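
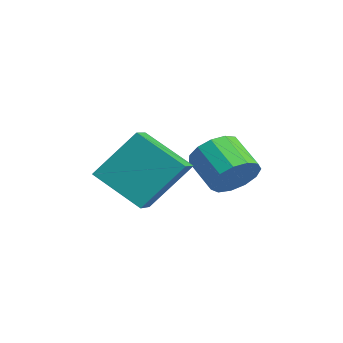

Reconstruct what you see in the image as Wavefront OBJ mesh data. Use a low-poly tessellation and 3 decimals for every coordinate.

v -1.119 4.108 3.391
v -0.66 3.854 4.047
v -1.782 3.579 4.726
v -2.241 3.832 4.069
v -0.736 4.318 4.109
v -1.859 4.042 4.787
v -0.934 4.714 3.942
v -2.057 4.439 4.621
v -1.191 4.918 3.6
v -2.313 4.643 4.279
v -1.424 4.864 3.192
v -2.547 4.589 3.871
v -1.561 4.571 2.847
v -2.683 4.296 3.526
v -1.557 4.13 2.675
v -2.68 3.855 3.353
v -1.414 3.682 2.729
v -2.537 3.407 3.408
v -1.178 3.369 2.994
v -2.3 3.094 3.673
v -0.922 3.291 3.385
v -2.044 3.016 4.063
v -0.729 3.472 3.777
v -1.851 3.197 4.456
v -1.643 1.659 2.343
v -2.836 0.598 3.355
v -1.485 2.946 3.88
v -2.678 1.884 4.891
v -0.902 1.156 2.689
v -2.095 0.094 3.7
v -0.744 2.442 4.225
v -1.937 1.381 5.237
f 2 1 5
f 2 5 3
f 3 5 6
f 3 6 4
f 5 1 7
f 5 7 6
f 6 7 8
f 6 8 4
f 7 1 9
f 7 9 8
f 8 9 10
f 8 10 4
f 9 1 11
f 9 11 10
f 10 11 12
f 10 12 4
f 11 1 13
f 11 13 12
f 12 13 14
f 12 14 4
f 13 1 15
f 13 15 14
f 14 15 16
f 14 16 4
f 15 1 17
f 15 17 16
f 16 17 18
f 16 18 4
f 17 1 19
f 17 19 18
f 18 19 20
f 18 20 4
f 19 1 21
f 19 21 20
f 20 21 22
f 20 22 4
f 21 1 23
f 21 23 22
f 22 23 24
f 22 24 4
f 23 1 2
f 23 2 24
f 24 2 3
f 24 3 4
f 26 28 25
f 29 26 25
f 25 28 27
f 27 29 25
f 26 32 28
f 30 26 29
f 30 32 26
f 28 32 27
f 31 29 27
f 27 32 31
f 31 30 29
f 32 30 31



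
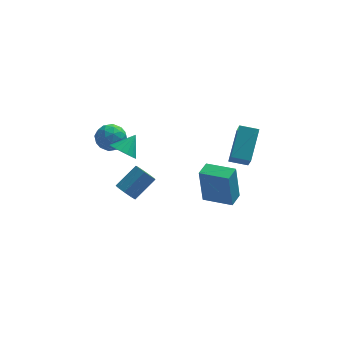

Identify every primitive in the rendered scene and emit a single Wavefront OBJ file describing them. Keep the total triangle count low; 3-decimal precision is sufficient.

v 1.503 0.503 0.93
v 1.543 -0.524 2.09
v 1.957 1.823 2.082
v 1.997 0.796 3.242
v 2.403 0.344 0.758
v 2.443 -0.683 1.918
v 2.857 1.664 1.91
v 2.897 0.637 3.07
v -3.335 -0.917 2.906
v -2.87 -0.747 2.398
v -2.745 -0.363 3.634
v -3.096 -0.494 2.389
v -3.377 -0.338 2.498
v -3.649 -0.314 2.701
v -3.849 -0.429 2.95
v -3.931 -0.656 3.19
v -3.877 -0.943 3.364
v -3.699 -1.224 3.433
v -3.437 -1.434 3.382
v -3.152 -1.527 3.221
v -2.909 -1.479 2.988
v -2.764 -1.303 2.736
v -2.75 -1.039 2.523
v 0.331 0.269 -1.621
v 0.136 0.259 0.329
v 0.708 1.03 -1.58
v 0.513 1.02 0.371
v 1.667 -0.4 -1.491
v 1.472 -0.41 0.46
v 2.044 0.361 -1.449
v 1.849 0.351 0.501
v -3.237 3.43 -3.716
v -2.797 3.391 -4.166
v -1.804 4.07 -3.254
v -2.243 4.11 -2.804
v -3.015 3.761 -4.204
v -2.021 4.44 -3.292
v -3.336 3.976 -4.014
v -2.343 4.656 -3.102
v -3.611 3.936 -3.685
v -2.617 4.615 -2.773
v -3.711 3.659 -3.37
v -2.717 4.338 -2.458
v -3.589 3.275 -3.217
v -2.595 3.954 -2.305
v -3.302 2.964 -3.298
v -2.308 3.643 -2.386
v -2.985 2.871 -3.574
v -1.991 3.55 -2.662
v -2.785 3.04 -3.917
v -1.792 3.719 -3.005
v -3.485 2 2.369
v -3.134 1.46 1.895
v -4.626 1.42 2.185
v -4.275 0.88 1.711
v -4.123 0.882 2.495
v -3.418 1.24 2.609
v -4.342 1.64 1.471
v -3.637 1.998 1.585
v -3.664 1.238 1.34
v -3.528 0.77 1.973
v -4.232 2.11 2.107
v -4.096 1.642 2.74
v -3.209 1.781 2.148
v -4.551 1.099 1.932
v -4.461 1.1 2.393
v -4.255 0.783 2.114
v -3.376 1.652 2.568
v -3.17 1.335 2.289
v -3.751 0.995 2.642
v -4.59 1.545 1.791
v -4.384 1.228 1.512
v -3.505 2.097 1.966
v -3.299 1.78 1.687
v -4.009 1.885 1.438
v -3.315 1.333 1.543
v -3.985 0.992 1.435
v -4.025 1.438 1.294
v -3.61 1.649 1.361
v -3.235 1.058 1.916
v -3.905 0.717 1.807
v -3.816 0.718 2.268
v -3.401 0.929 2.335
v -3.546 0.927 1.589
v -3.855 2.163 2.273
v -4.525 1.822 2.164
v -4.359 1.951 1.745
v -3.944 2.162 1.812
v -3.775 1.888 2.645
v -4.445 1.547 2.537
v -4.15 1.231 2.719
v -3.735 1.442 2.786
v -4.214 1.953 2.491
f 2 4 1
f 5 2 1
f 1 4 3
f 3 5 1
f 2 8 4
f 6 2 5
f 6 8 2
f 4 8 3
f 7 5 3
f 3 8 7
f 7 6 5
f 8 6 7
f 10 9 12
f 10 12 11
f 12 9 13
f 12 13 11
f 13 9 14
f 13 14 11
f 14 9 15
f 14 15 11
f 15 9 16
f 15 16 11
f 16 9 17
f 16 17 11
f 17 9 18
f 17 18 11
f 18 9 19
f 18 19 11
f 19 9 20
f 19 20 11
f 20 9 21
f 20 21 11
f 21 9 22
f 21 22 11
f 22 9 23
f 22 23 11
f 23 9 10
f 23 10 11
f 25 27 24
f 28 25 24
f 24 27 26
f 26 28 24
f 25 31 27
f 29 25 28
f 29 31 25
f 27 31 26
f 30 28 26
f 26 31 30
f 30 29 28
f 31 29 30
f 33 32 36
f 33 36 34
f 34 36 37
f 34 37 35
f 36 32 38
f 36 38 37
f 37 38 39
f 37 39 35
f 38 32 40
f 38 40 39
f 39 40 41
f 39 41 35
f 40 32 42
f 40 42 41
f 41 42 43
f 41 43 35
f 42 32 44
f 42 44 43
f 43 44 45
f 43 45 35
f 44 32 46
f 44 46 45
f 45 46 47
f 45 47 35
f 46 32 48
f 46 48 47
f 47 48 49
f 47 49 35
f 48 32 50
f 48 50 49
f 49 50 51
f 49 51 35
f 50 32 33
f 50 33 51
f 51 33 34
f 51 34 35
f 52 89 68
f 89 63 92
f 68 92 57
f 89 92 68
f 52 68 64
f 68 57 69
f 64 69 53
f 68 69 64
f 52 64 73
f 64 53 74
f 73 74 59
f 64 74 73
f 52 73 85
f 73 59 88
f 85 88 62
f 73 88 85
f 52 85 89
f 85 62 93
f 89 93 63
f 85 93 89
f 53 69 80
f 69 57 83
f 80 83 61
f 69 83 80
f 57 92 70
f 92 63 91
f 70 91 56
f 92 91 70
f 63 93 90
f 93 62 86
f 90 86 54
f 93 86 90
f 62 88 87
f 88 59 75
f 87 75 58
f 88 75 87
f 59 74 79
f 74 53 76
f 79 76 60
f 74 76 79
f 55 81 67
f 81 61 82
f 67 82 56
f 81 82 67
f 55 67 65
f 67 56 66
f 65 66 54
f 67 66 65
f 55 65 72
f 65 54 71
f 72 71 58
f 65 71 72
f 55 72 77
f 72 58 78
f 77 78 60
f 72 78 77
f 55 77 81
f 77 60 84
f 81 84 61
f 77 84 81
f 56 82 70
f 82 61 83
f 70 83 57
f 82 83 70
f 54 66 90
f 66 56 91
f 90 91 63
f 66 91 90
f 58 71 87
f 71 54 86
f 87 86 62
f 71 86 87
f 60 78 79
f 78 58 75
f 79 75 59
f 78 75 79
f 61 84 80
f 84 60 76
f 80 76 53
f 84 76 80



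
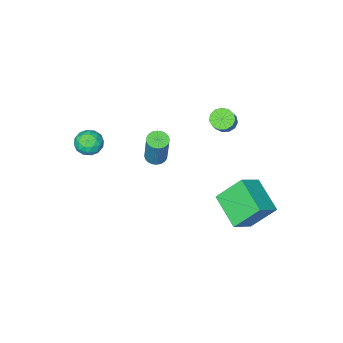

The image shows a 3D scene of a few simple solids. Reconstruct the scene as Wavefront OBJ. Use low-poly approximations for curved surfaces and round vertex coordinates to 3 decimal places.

v -0.736 -1.062 0.264
v -0.172 -1.178 0.199
v 0.201 -0.514 2.231
v -0.364 -0.398 2.296
v -0.181 -0.963 0.13
v 0.192 -0.299 2.162
v -0.274 -0.763 0.081
v 0.098 -0.098 2.113
v -0.438 -0.608 0.061
v -0.066 0.056 2.093
v -0.647 -0.522 0.071
v -0.275 0.142 2.103
v -0.87 -0.519 0.111
v -0.498 0.145 2.143
v -1.072 -0.598 0.174
v -0.7 0.066 2.206
v -1.224 -0.748 0.251
v -0.851 -0.084 2.283
v -1.301 -0.946 0.329
v -0.928 -0.282 2.361
v -1.292 -1.161 0.398
v -0.919 -0.497 2.43
v -1.198 -1.362 0.447
v -0.826 -0.697 2.479
v -1.034 -1.516 0.467
v -0.662 -0.852 2.499
v -0.825 -1.602 0.457
v -0.453 -0.938 2.489
v -0.602 -1.605 0.417
v -0.23 -0.941 2.449
v -0.4 -1.526 0.354
v -0.028 -0.862 2.386
v -0.249 -1.376 0.277
v 0.124 -0.712 2.309
v -3.767 4.794 -1.464
v -4.125 2.933 -0.681
v -2.559 4.903 -0.652
v -2.916 3.043 0.131
v -2.764 4.017 -2.851
v -3.121 2.157 -2.068
v -1.555 4.127 -2.039
v -1.913 2.266 -1.256
v -3.598 0.859 2.828
v -3.081 0.503 2.704
v -2.245 1.285 3.948
v -2.762 1.641 4.072
v -3.053 0.798 2.499
v -2.216 1.58 3.743
v -3.197 1.113 2.399
v -2.361 1.895 3.642
v -3.469 1.347 2.435
v -2.633 2.129 3.678
v -3.782 1.426 2.596
v -2.946 2.208 3.839
v -4.037 1.325 2.83
v -3.2 2.107 4.074
v -4.152 1.076 3.064
v -3.316 1.858 4.308
v -4.091 0.758 3.224
v -3.255 1.54 4.467
v -3.874 0.473 3.257
v -3.038 1.254 4.5
v -3.569 0.309 3.155
v -2.733 1.091 4.398
v -3.274 0.321 2.949
v -2.437 1.102 4.192
v 2.488 -2.07 1.456
v 2.919 -2.728 1.594
v 1.541 -2.532 2.206
v 1.972 -3.19 2.344
v 2.207 -2.488 2.646
v 2.792 -2.203 2.183
v 1.668 -3.057 1.617
v 2.253 -2.772 1.154
v 2.413 -3.338 1.694
v 2.745 -2.987 2.33
v 1.715 -2.273 1.47
v 2.047 -1.922 2.106
v 2.786 -2.358 1.459
v 1.674 -2.902 2.341
v 1.811 -2.489 2.519
v 2.065 -2.876 2.6
v 2.711 -2.05 1.805
v 2.965 -2.437 1.886
v 2.546 -2.296 2.505
v 1.495 -2.823 1.914
v 1.749 -3.21 1.995
v 2.395 -2.384 1.2
v 2.649 -2.771 1.281
v 1.914 -2.964 1.295
v 2.742 -3.104 1.599
v 2.186 -3.376 2.04
v 2.007 -3.297 1.613
v 2.351 -3.13 1.34
v 2.938 -2.898 1.973
v 2.381 -3.169 2.414
v 2.519 -2.757 2.591
v 2.863 -2.589 2.319
v 2.64 -3.256 2.032
v 2.079 -2.091 1.386
v 1.522 -2.362 1.827
v 1.597 -2.671 1.481
v 1.941 -2.503 1.209
v 2.274 -1.884 1.76
v 1.718 -2.156 2.201
v 2.109 -2.13 2.46
v 2.453 -1.963 2.187
v 1.82 -2.004 1.768
f 2 1 5
f 2 5 3
f 3 5 6
f 3 6 4
f 5 1 7
f 5 7 6
f 6 7 8
f 6 8 4
f 7 1 9
f 7 9 8
f 8 9 10
f 8 10 4
f 9 1 11
f 9 11 10
f 10 11 12
f 10 12 4
f 11 1 13
f 11 13 12
f 12 13 14
f 12 14 4
f 13 1 15
f 13 15 14
f 14 15 16
f 14 16 4
f 15 1 17
f 15 17 16
f 16 17 18
f 16 18 4
f 17 1 19
f 17 19 18
f 18 19 20
f 18 20 4
f 19 1 21
f 19 21 20
f 20 21 22
f 20 22 4
f 21 1 23
f 21 23 22
f 22 23 24
f 22 24 4
f 23 1 25
f 23 25 24
f 24 25 26
f 24 26 4
f 25 1 27
f 25 27 26
f 26 27 28
f 26 28 4
f 27 1 29
f 27 29 28
f 28 29 30
f 28 30 4
f 29 1 31
f 29 31 30
f 30 31 32
f 30 32 4
f 31 1 33
f 31 33 32
f 32 33 34
f 32 34 4
f 33 1 2
f 33 2 34
f 34 2 3
f 34 3 4
f 36 38 35
f 39 36 35
f 35 38 37
f 37 39 35
f 36 42 38
f 40 36 39
f 40 42 36
f 38 42 37
f 41 39 37
f 37 42 41
f 41 40 39
f 42 40 41
f 44 43 47
f 44 47 45
f 45 47 48
f 45 48 46
f 47 43 49
f 47 49 48
f 48 49 50
f 48 50 46
f 49 43 51
f 49 51 50
f 50 51 52
f 50 52 46
f 51 43 53
f 51 53 52
f 52 53 54
f 52 54 46
f 53 43 55
f 53 55 54
f 54 55 56
f 54 56 46
f 55 43 57
f 55 57 56
f 56 57 58
f 56 58 46
f 57 43 59
f 57 59 58
f 58 59 60
f 58 60 46
f 59 43 61
f 59 61 60
f 60 61 62
f 60 62 46
f 61 43 63
f 61 63 62
f 62 63 64
f 62 64 46
f 63 43 65
f 63 65 64
f 64 65 66
f 64 66 46
f 65 43 44
f 65 44 66
f 66 44 45
f 66 45 46
f 67 104 83
f 104 78 107
f 83 107 72
f 104 107 83
f 67 83 79
f 83 72 84
f 79 84 68
f 83 84 79
f 67 79 88
f 79 68 89
f 88 89 74
f 79 89 88
f 67 88 100
f 88 74 103
f 100 103 77
f 88 103 100
f 67 100 104
f 100 77 108
f 104 108 78
f 100 108 104
f 68 84 95
f 84 72 98
f 95 98 76
f 84 98 95
f 72 107 85
f 107 78 106
f 85 106 71
f 107 106 85
f 78 108 105
f 108 77 101
f 105 101 69
f 108 101 105
f 77 103 102
f 103 74 90
f 102 90 73
f 103 90 102
f 74 89 94
f 89 68 91
f 94 91 75
f 89 91 94
f 70 96 82
f 96 76 97
f 82 97 71
f 96 97 82
f 70 82 80
f 82 71 81
f 80 81 69
f 82 81 80
f 70 80 87
f 80 69 86
f 87 86 73
f 80 86 87
f 70 87 92
f 87 73 93
f 92 93 75
f 87 93 92
f 70 92 96
f 92 75 99
f 96 99 76
f 92 99 96
f 71 97 85
f 97 76 98
f 85 98 72
f 97 98 85
f 69 81 105
f 81 71 106
f 105 106 78
f 81 106 105
f 73 86 102
f 86 69 101
f 102 101 77
f 86 101 102
f 75 93 94
f 93 73 90
f 94 90 74
f 93 90 94
f 76 99 95
f 99 75 91
f 95 91 68
f 99 91 95



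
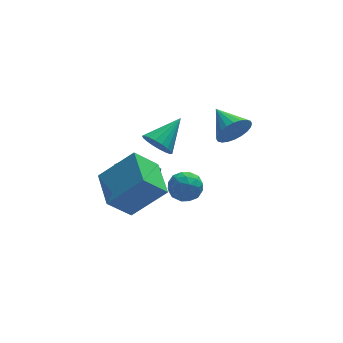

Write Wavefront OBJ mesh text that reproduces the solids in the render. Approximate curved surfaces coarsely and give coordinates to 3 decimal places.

v -3.875 -3.684 2.275
v -2.373 -3.902 3.667
v -3.841 -1.831 2.528
v -2.339 -2.05 3.921
v -2.821 -3.55 1.159
v -1.319 -3.769 2.552
v -2.787 -1.698 1.413
v -1.285 -1.916 2.805
v -0.6 1.158 1.446
v -0.067 0.963 0.868
v 0.68 2.022 2.334
v -0.199 1.278 0.753
v -0.411 1.569 0.774
v -0.66 1.779 0.929
v -0.897 1.866 1.187
v -1.075 1.812 1.495
v -1.159 1.629 1.795
v -1.132 1.353 2.025
v -1 1.039 2.14
v -0.788 0.748 2.119
v -0.539 0.538 1.964
v -0.302 0.451 1.706
v -0.124 0.504 1.398
v -0.04 0.687 1.098
v 2.437 -0.413 3.04
v 2.95 -0.49 3.763
v 2.003 1.013 3.5
v 3.173 -0.35 3.537
v 3.283 -0.219 3.234
v 3.265 -0.117 2.903
v 3.12 -0.061 2.592
v 2.872 -0.058 2.35
v 2.557 -0.11 2.212
v 2.224 -0.207 2.201
v 1.923 -0.336 2.317
v 1.701 -0.477 2.544
v 1.59 -0.608 2.846
v 1.609 -0.709 3.177
v 1.753 -0.765 3.488
v 2.002 -0.768 3.731
v 2.316 -0.717 3.868
v 2.649 -0.619 3.879
v -0.906 -2.948 2.868
v -0.252 -2.662 2.509
v -0.708 -4.098 2.311
v -0.054 -3.812 1.952
v -0.061 -3.919 2.744
v -0.184 -3.208 3.088
v -0.776 -3.552 1.732
v -0.899 -2.841 2.076
v -0.172 -3.035 1.807
v 0.27 -3.261 2.433
v -1.23 -3.499 2.387
v -0.788 -3.725 3.013
v -0.597 -2.704 2.737
v -0.363 -4.056 2.083
v -0.368 -4.119 2.548
v 0.017 -3.95 2.337
v -0.556 -3.025 3.078
v -0.172 -2.857 2.867
v -0.059 -3.596 3.005
v -0.788 -3.903 1.953
v -0.404 -3.735 1.742
v -0.977 -2.81 2.483
v -0.592 -2.641 2.272
v -0.901 -3.164 1.815
v -0.165 -2.755 2.114
v -0.048 -3.431 1.787
v -0.473 -3.278 1.657
v -0.545 -2.86 1.859
v 0.095 -2.888 2.482
v 0.212 -3.564 2.154
v 0.207 -3.627 2.62
v 0.135 -3.209 2.822
v 0.142 -3.107 2.069
v -1.172 -3.196 2.666
v -1.055 -3.872 2.338
v -1.095 -3.551 1.998
v -1.167 -3.133 2.2
v -0.912 -3.329 3.033
v -0.795 -4.005 2.706
v -0.415 -3.9 2.961
v -0.487 -3.482 3.163
v -1.102 -3.653 2.751
v -2.874 0.044 -0.262
v -2.685 0.334 1.228
v -1.905 0.689 -0.511
v -1.716 0.979 0.98
v -1.944 -1.299 -0.12
v -1.755 -1.009 1.371
v -0.975 -0.654 -0.368
v -0.786 -0.364 1.122
f 2 4 1
f 5 2 1
f 1 4 3
f 3 5 1
f 2 8 4
f 6 2 5
f 6 8 2
f 4 8 3
f 7 5 3
f 3 8 7
f 7 6 5
f 8 6 7
f 10 9 12
f 10 12 11
f 12 9 13
f 12 13 11
f 13 9 14
f 13 14 11
f 14 9 15
f 14 15 11
f 15 9 16
f 15 16 11
f 16 9 17
f 16 17 11
f 17 9 18
f 17 18 11
f 18 9 19
f 18 19 11
f 19 9 20
f 19 20 11
f 20 9 21
f 20 21 11
f 21 9 22
f 21 22 11
f 22 9 23
f 22 23 11
f 23 9 24
f 23 24 11
f 24 9 10
f 24 10 11
f 26 25 28
f 26 28 27
f 28 25 29
f 28 29 27
f 29 25 30
f 29 30 27
f 30 25 31
f 30 31 27
f 31 25 32
f 31 32 27
f 32 25 33
f 32 33 27
f 33 25 34
f 33 34 27
f 34 25 35
f 34 35 27
f 35 25 36
f 35 36 27
f 36 25 37
f 36 37 27
f 37 25 38
f 37 38 27
f 38 25 39
f 38 39 27
f 39 25 40
f 39 40 27
f 40 25 41
f 40 41 27
f 41 25 42
f 41 42 27
f 42 25 26
f 42 26 27
f 43 80 59
f 80 54 83
f 59 83 48
f 80 83 59
f 43 59 55
f 59 48 60
f 55 60 44
f 59 60 55
f 43 55 64
f 55 44 65
f 64 65 50
f 55 65 64
f 43 64 76
f 64 50 79
f 76 79 53
f 64 79 76
f 43 76 80
f 76 53 84
f 80 84 54
f 76 84 80
f 44 60 71
f 60 48 74
f 71 74 52
f 60 74 71
f 48 83 61
f 83 54 82
f 61 82 47
f 83 82 61
f 54 84 81
f 84 53 77
f 81 77 45
f 84 77 81
f 53 79 78
f 79 50 66
f 78 66 49
f 79 66 78
f 50 65 70
f 65 44 67
f 70 67 51
f 65 67 70
f 46 72 58
f 72 52 73
f 58 73 47
f 72 73 58
f 46 58 56
f 58 47 57
f 56 57 45
f 58 57 56
f 46 56 63
f 56 45 62
f 63 62 49
f 56 62 63
f 46 63 68
f 63 49 69
f 68 69 51
f 63 69 68
f 46 68 72
f 68 51 75
f 72 75 52
f 68 75 72
f 47 73 61
f 73 52 74
f 61 74 48
f 73 74 61
f 45 57 81
f 57 47 82
f 81 82 54
f 57 82 81
f 49 62 78
f 62 45 77
f 78 77 53
f 62 77 78
f 51 69 70
f 69 49 66
f 70 66 50
f 69 66 70
f 52 75 71
f 75 51 67
f 71 67 44
f 75 67 71
f 86 88 85
f 89 86 85
f 85 88 87
f 87 89 85
f 86 92 88
f 90 86 89
f 90 92 86
f 88 92 87
f 91 89 87
f 87 92 91
f 91 90 89
f 92 90 91



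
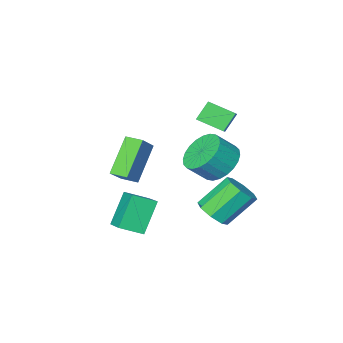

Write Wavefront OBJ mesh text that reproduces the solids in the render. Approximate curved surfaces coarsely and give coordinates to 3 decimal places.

v 2.024 -0.275 -1
v 2.329 1.02 -0.398
v 1.049 0.172 -1.468
v 1.354 1.467 -0.867
v 2.946 0.193 -2.473
v 3.251 1.488 -1.872
v 1.971 0.64 -2.942
v 2.276 1.935 -2.34
v 0.886 -2.662 -1.755
v -0.311 -3.399 -0.128
v 0.423 -1.938 -1.768
v -0.774 -2.674 -0.14
v 1.734 -2.106 -0.88
v 0.537 -2.842 0.748
v 1.271 -1.381 -0.892
v 0.074 -2.118 0.735
v -0.978 2.755 1.468
v -0.299 2.461 0.708
v 0.556 2.252 1.553
v -0.122 2.545 2.312
v -0.223 2.867 0.732
v 0.632 2.658 1.576
v -0.262 3.256 0.867
v 0.593 3.047 1.712
v -0.41 3.568 1.095
v 0.445 3.359 1.939
v -0.644 3.757 1.378
v 0.211 3.548 2.223
v -0.929 3.793 1.676
v -0.074 3.584 2.521
v -1.222 3.671 1.942
v -0.367 3.462 2.786
v -1.477 3.409 2.135
v -0.622 3.2 2.98
v -1.656 3.048 2.227
v -0.801 2.839 3.072
v -1.732 2.642 2.204
v -0.877 2.433 3.048
v -1.693 2.253 2.068
v -0.838 2.044 2.913
v -1.545 1.941 1.841
v -0.69 1.732 2.685
v -1.311 1.752 1.557
v -0.456 1.543 2.402
v -1.026 1.716 1.259
v -0.171 1.507 2.104
v -0.733 1.838 0.994
v 0.122 1.629 1.838
v -0.478 2.1 0.8
v 0.377 1.891 1.645
v -3.794 -0.57 2.053
v -3.185 0.289 2.668
v -3.111 -0.443 1.2
v -2.502 0.416 1.815
v -2.978 -1.516 2.565
v -2.369 -0.657 3.18
v -2.295 -1.389 1.712
v -1.686 -0.53 2.327
v -0.82 2.334 -1.833
v -0.192 2.39 -1.248
v -1.472 2.682 0.098
v -2.1 2.626 -0.487
v -0.34 2.973 -1.515
v -1.62 3.265 -0.169
v -0.769 3.182 -1.969
v -2.049 3.474 -0.623
v -1.228 2.894 -2.343
v -2.508 3.186 -0.997
v -1.448 2.278 -2.418
v -2.728 2.57 -1.072
v -1.3 1.695 -2.151
v -2.58 1.987 -0.805
v -0.871 1.486 -1.697
v -2.151 1.778 -0.351
v -0.412 1.774 -1.323
v -1.692 2.066 0.023
f 2 4 1
f 5 2 1
f 1 4 3
f 3 5 1
f 2 8 4
f 6 2 5
f 6 8 2
f 4 8 3
f 7 5 3
f 3 8 7
f 7 6 5
f 8 6 7
f 10 12 9
f 13 10 9
f 9 12 11
f 11 13 9
f 10 16 12
f 14 10 13
f 14 16 10
f 12 16 11
f 15 13 11
f 11 16 15
f 15 14 13
f 16 14 15
f 18 17 21
f 18 21 19
f 19 21 22
f 19 22 20
f 21 17 23
f 21 23 22
f 22 23 24
f 22 24 20
f 23 17 25
f 23 25 24
f 24 25 26
f 24 26 20
f 25 17 27
f 25 27 26
f 26 27 28
f 26 28 20
f 27 17 29
f 27 29 28
f 28 29 30
f 28 30 20
f 29 17 31
f 29 31 30
f 30 31 32
f 30 32 20
f 31 17 33
f 31 33 32
f 32 33 34
f 32 34 20
f 33 17 35
f 33 35 34
f 34 35 36
f 34 36 20
f 35 17 37
f 35 37 36
f 36 37 38
f 36 38 20
f 37 17 39
f 37 39 38
f 38 39 40
f 38 40 20
f 39 17 41
f 39 41 40
f 40 41 42
f 40 42 20
f 41 17 43
f 41 43 42
f 42 43 44
f 42 44 20
f 43 17 45
f 43 45 44
f 44 45 46
f 44 46 20
f 45 17 47
f 45 47 46
f 46 47 48
f 46 48 20
f 47 17 49
f 47 49 48
f 48 49 50
f 48 50 20
f 49 17 18
f 49 18 50
f 50 18 19
f 50 19 20
f 52 54 51
f 55 52 51
f 51 54 53
f 53 55 51
f 52 58 54
f 56 52 55
f 56 58 52
f 54 58 53
f 57 55 53
f 53 58 57
f 57 56 55
f 58 56 57
f 60 59 63
f 60 63 61
f 61 63 64
f 61 64 62
f 63 59 65
f 63 65 64
f 64 65 66
f 64 66 62
f 65 59 67
f 65 67 66
f 66 67 68
f 66 68 62
f 67 59 69
f 67 69 68
f 68 69 70
f 68 70 62
f 69 59 71
f 69 71 70
f 70 71 72
f 70 72 62
f 71 59 73
f 71 73 72
f 72 73 74
f 72 74 62
f 73 59 75
f 73 75 74
f 74 75 76
f 74 76 62
f 75 59 60
f 75 60 76
f 76 60 61
f 76 61 62



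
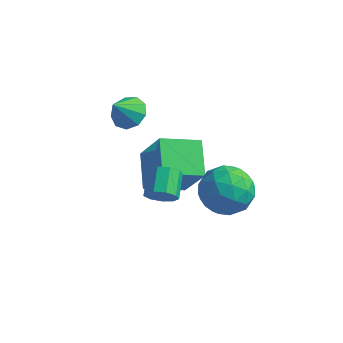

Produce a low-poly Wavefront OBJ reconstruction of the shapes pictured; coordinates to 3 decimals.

v -2.142 2.735 -0.034
v -1.655 3.125 0.382
v -2.418 2.045 0.934
v -2.119 3.342 0.405
v -2.594 3.276 0.223
v -2.858 2.956 -0.08
v -2.787 2.533 -0.361
v -2.414 2.204 -0.489
v -1.914 2.124 -0.404
v -1.522 2.329 -0.146
v -1.419 2.725 0.164
v 0.602 0.011 -1.367
v 0.895 -0.167 -0.815
v 0.571 0.771 -0.34
v 0.278 0.949 -0.893
v 1.178 0.06 -1.071
v 0.855 0.998 -0.596
v 1.192 0.264 -1.466
v 0.869 1.203 -0.991
v 0.93 0.35 -1.814
v 0.606 1.288 -1.34
v 0.514 0.277 -1.954
v 0.19 1.215 -1.479
v 0.139 0.08 -1.819
v -0.184 1.018 -1.344
v -0.019 -0.15 -1.473
v -0.343 0.788 -0.998
v 0.113 -0.304 -1.077
v -0.21 0.634 -0.602
v 0.474 -0.311 -0.818
v 0.15 0.627 -0.343
v 1.221 2.479 -2.177
v 2.056 2.924 -2.786
v 2.364 1.216 -1.534
v 3.199 1.661 -2.143
v 2.777 2.228 -1.267
v 2.071 3.008 -1.665
v 2.349 1.132 -2.655
v 1.643 1.912 -3.053
v 2.753 2.091 -3.082
v 3.018 2.769 -2.224
v 1.402 1.371 -2.096
v 1.667 2.049 -1.238
v 1.538 2.812 -2.538
v 2.882 1.328 -1.782
v 2.634 1.661 -1.267
v 3.125 1.923 -1.625
v 1.547 2.862 -1.879
v 2.038 3.123 -2.237
v 2.462 2.714 -1.344
v 2.382 1.017 -2.083
v 2.873 1.278 -2.441
v 1.295 2.217 -2.695
v 1.786 2.479 -3.053
v 1.958 1.426 -2.976
v 2.438 2.584 -3.07
v 3.11 1.842 -2.692
v 2.611 1.531 -2.993
v 2.196 1.99 -3.227
v 2.594 2.983 -2.566
v 3.266 2.241 -2.187
v 3.018 2.574 -1.672
v 2.603 3.032 -1.906
v 3.004 2.493 -2.739
v 1.154 1.899 -2.133
v 1.826 1.157 -1.754
v 1.817 1.108 -2.414
v 1.402 1.566 -2.648
v 1.31 2.298 -1.628
v 1.982 1.556 -1.25
v 2.224 2.15 -1.093
v 1.809 2.609 -1.327
v 1.416 1.647 -1.581
v -1.948 3.223 -2.918
v -0.926 2.844 -1.147
v -0.718 4.257 -3.407
v 0.304 3.879 -1.635
v -1.184 1.981 -3.625
v -0.162 1.603 -1.853
v 0.046 3.016 -4.113
v 1.068 2.637 -2.342
f 2 1 4
f 2 4 3
f 4 1 5
f 4 5 3
f 5 1 6
f 5 6 3
f 6 1 7
f 6 7 3
f 7 1 8
f 7 8 3
f 8 1 9
f 8 9 3
f 9 1 10
f 9 10 3
f 10 1 11
f 10 11 3
f 11 1 2
f 11 2 3
f 13 12 16
f 13 16 14
f 14 16 17
f 14 17 15
f 16 12 18
f 16 18 17
f 17 18 19
f 17 19 15
f 18 12 20
f 18 20 19
f 19 20 21
f 19 21 15
f 20 12 22
f 20 22 21
f 21 22 23
f 21 23 15
f 22 12 24
f 22 24 23
f 23 24 25
f 23 25 15
f 24 12 26
f 24 26 25
f 25 26 27
f 25 27 15
f 26 12 28
f 26 28 27
f 27 28 29
f 27 29 15
f 28 12 30
f 28 30 29
f 29 30 31
f 29 31 15
f 30 12 13
f 30 13 31
f 31 13 14
f 31 14 15
f 32 69 48
f 69 43 72
f 48 72 37
f 69 72 48
f 32 48 44
f 48 37 49
f 44 49 33
f 48 49 44
f 32 44 53
f 44 33 54
f 53 54 39
f 44 54 53
f 32 53 65
f 53 39 68
f 65 68 42
f 53 68 65
f 32 65 69
f 65 42 73
f 69 73 43
f 65 73 69
f 33 49 60
f 49 37 63
f 60 63 41
f 49 63 60
f 37 72 50
f 72 43 71
f 50 71 36
f 72 71 50
f 43 73 70
f 73 42 66
f 70 66 34
f 73 66 70
f 42 68 67
f 68 39 55
f 67 55 38
f 68 55 67
f 39 54 59
f 54 33 56
f 59 56 40
f 54 56 59
f 35 61 47
f 61 41 62
f 47 62 36
f 61 62 47
f 35 47 45
f 47 36 46
f 45 46 34
f 47 46 45
f 35 45 52
f 45 34 51
f 52 51 38
f 45 51 52
f 35 52 57
f 52 38 58
f 57 58 40
f 52 58 57
f 35 57 61
f 57 40 64
f 61 64 41
f 57 64 61
f 36 62 50
f 62 41 63
f 50 63 37
f 62 63 50
f 34 46 70
f 46 36 71
f 70 71 43
f 46 71 70
f 38 51 67
f 51 34 66
f 67 66 42
f 51 66 67
f 40 58 59
f 58 38 55
f 59 55 39
f 58 55 59
f 41 64 60
f 64 40 56
f 60 56 33
f 64 56 60
f 75 77 74
f 78 75 74
f 74 77 76
f 76 78 74
f 75 81 77
f 79 75 78
f 79 81 75
f 77 81 76
f 80 78 76
f 76 81 80
f 80 79 78
f 81 79 80



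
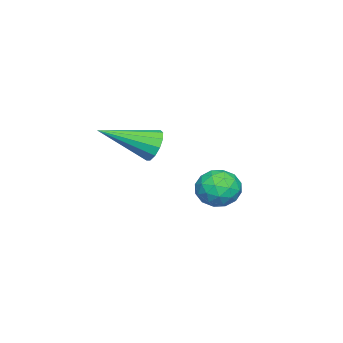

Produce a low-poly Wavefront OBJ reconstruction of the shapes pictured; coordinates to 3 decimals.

v -3.118 3.204 -2.676
v -2.53 3.627 -3.199
v -2.03 2.553 -1.981
v -1.442 2.976 -2.504
v -1.918 3.436 -1.903
v -2.59 3.839 -2.333
v -1.97 2.341 -2.847
v -2.642 2.744 -3.277
v -1.821 3.094 -3.305
v -1.788 3.771 -2.722
v -2.772 2.409 -2.458
v -2.739 3.086 -1.875
v -2.92 3.473 -2.999
v -1.64 2.707 -2.181
v -1.92 2.978 -1.828
v -1.574 3.226 -2.136
v -2.955 3.597 -2.489
v -2.609 3.846 -2.797
v -2.249 3.733 -2.035
v -1.951 2.334 -2.383
v -1.605 2.583 -2.691
v -2.986 2.954 -3.044
v -2.64 3.202 -3.352
v -2.311 2.447 -3.145
v -2.157 3.408 -3.369
v -1.517 3.025 -2.96
v -1.828 2.652 -3.161
v -2.223 2.889 -3.414
v -2.138 3.806 -3.026
v -1.498 3.423 -2.617
v -1.778 3.694 -2.264
v -2.173 3.93 -2.517
v -1.721 3.492 -3.088
v -3.062 2.757 -2.563
v -2.422 2.374 -2.154
v -2.387 2.25 -2.663
v -2.782 2.486 -2.916
v -3.043 3.155 -2.22
v -2.403 2.772 -1.811
v -2.337 3.291 -1.766
v -2.732 3.528 -2.019
v -2.839 2.688 -2.092
v 1.607 2.281 0.881
v 2.098 2.339 0.4
v 2.613 0.679 1.719
v 2.209 2.564 0.697
v 2.129 2.699 1.053
v 1.882 2.702 1.354
v 1.549 2.571 1.505
v 1.233 2.348 1.457
v 1.037 2.105 1.227
v 1.021 1.917 0.887
v 1.191 1.845 0.545
v 1.493 1.912 0.31
v 1.831 2.096 0.256
f 1 38 17
f 38 12 41
f 17 41 6
f 38 41 17
f 1 17 13
f 17 6 18
f 13 18 2
f 17 18 13
f 1 13 22
f 13 2 23
f 22 23 8
f 13 23 22
f 1 22 34
f 22 8 37
f 34 37 11
f 22 37 34
f 1 34 38
f 34 11 42
f 38 42 12
f 34 42 38
f 2 18 29
f 18 6 32
f 29 32 10
f 18 32 29
f 6 41 19
f 41 12 40
f 19 40 5
f 41 40 19
f 12 42 39
f 42 11 35
f 39 35 3
f 42 35 39
f 11 37 36
f 37 8 24
f 36 24 7
f 37 24 36
f 8 23 28
f 23 2 25
f 28 25 9
f 23 25 28
f 4 30 16
f 30 10 31
f 16 31 5
f 30 31 16
f 4 16 14
f 16 5 15
f 14 15 3
f 16 15 14
f 4 14 21
f 14 3 20
f 21 20 7
f 14 20 21
f 4 21 26
f 21 7 27
f 26 27 9
f 21 27 26
f 4 26 30
f 26 9 33
f 30 33 10
f 26 33 30
f 5 31 19
f 31 10 32
f 19 32 6
f 31 32 19
f 3 15 39
f 15 5 40
f 39 40 12
f 15 40 39
f 7 20 36
f 20 3 35
f 36 35 11
f 20 35 36
f 9 27 28
f 27 7 24
f 28 24 8
f 27 24 28
f 10 33 29
f 33 9 25
f 29 25 2
f 33 25 29
f 44 43 46
f 44 46 45
f 46 43 47
f 46 47 45
f 47 43 48
f 47 48 45
f 48 43 49
f 48 49 45
f 49 43 50
f 49 50 45
f 50 43 51
f 50 51 45
f 51 43 52
f 51 52 45
f 52 43 53
f 52 53 45
f 53 43 54
f 53 54 45
f 54 43 55
f 54 55 45
f 55 43 44
f 55 44 45



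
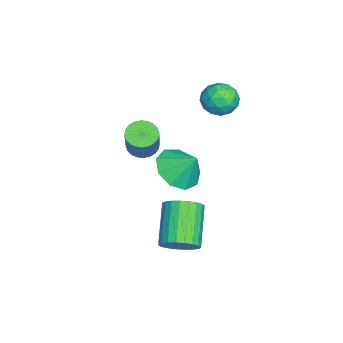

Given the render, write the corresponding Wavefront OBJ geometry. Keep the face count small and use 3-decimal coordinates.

v -1.466 2.849 2.63
v -0.885 3.037 3.113
v -0.775 1.903 2.167
v -0.194 2.091 2.65
v -0.854 1.791 2.933
v -1.281 2.375 3.219
v -0.379 2.565 2.061
v -0.806 3.149 2.347
v -0.214 2.861 2.761
v -0.507 2.383 3.3
v -1.153 2.557 1.98
v -1.446 2.079 2.519
v -1.236 3.026 2.912
v -0.424 1.914 2.368
v -0.812 1.738 2.534
v -0.47 1.848 2.818
v -1.469 2.637 2.975
v -1.127 2.747 3.258
v -1.109 2.015 3.153
v -0.533 2.193 2.022
v -0.191 2.303 2.305
v -1.19 3.092 2.462
v -0.848 3.202 2.746
v -0.551 2.925 2.127
v -0.5 3.033 2.989
v -0.094 2.477 2.717
v -0.203 2.756 2.371
v -0.454 3.099 2.539
v -0.672 2.752 3.306
v -0.266 2.196 3.034
v -0.654 2.02 3.2
v -0.905 2.363 3.368
v -0.278 2.649 3.099
v -1.394 2.744 2.246
v -0.988 2.188 1.974
v -0.755 2.577 1.912
v -1.006 2.92 2.08
v -1.566 2.463 2.563
v -1.16 1.907 2.291
v -1.206 1.841 2.741
v -1.457 2.184 2.909
v -1.382 2.291 2.181
v 3.71 1.549 -2.079
v 4.156 1.794 -1.515
v 2.736 1.756 -0.376
v 2.29 1.511 -0.941
v 4.05 2.065 -1.638
v 2.631 2.027 -0.499
v 3.886 2.247 -1.837
v 2.466 2.209 -0.698
v 3.691 2.309 -2.078
v 2.271 2.271 -0.939
v 3.499 2.239 -2.319
v 2.08 2.201 -1.18
v 3.344 2.049 -2.519
v 1.924 2.011 -1.38
v 3.252 1.774 -2.643
v 1.832 1.736 -1.504
v 3.239 1.459 -2.669
v 1.82 1.421 -1.531
v 3.308 1.16 -2.594
v 1.888 1.122 -1.455
v 3.446 0.928 -2.429
v 2.026 0.89 -1.291
v 3.63 0.804 -2.204
v 2.21 0.766 -1.066
v 3.827 0.808 -1.958
v 2.408 0.77 -0.819
v 4.004 0.941 -1.732
v 2.585 0.903 -0.594
v 4.131 1.178 -1.567
v 2.711 1.14 -0.428
v 4.184 1.48 -1.49
v 2.765 1.442 -0.351
v -0.403 -0.325 0.176
v 0.103 -0.456 -0.176
v 1.028 -0.346 1.112
v 0.523 -0.215 1.464
v 0.096 -0.21 -0.192
v 1.021 -0.101 1.096
v 0.013 0.017 -0.152
v 0.938 0.127 1.137
v -0.134 0.193 -0.061
v 0.792 0.303 1.227
v -0.321 0.29 0.065
v 0.604 0.4 1.353
v -0.521 0.293 0.208
v 0.405 0.403 1.496
v -0.702 0.202 0.346
v 0.223 0.312 1.635
v -0.839 0.031 0.459
v 0.087 0.141 1.747
v -0.908 -0.194 0.528
v 0.017 -0.084 1.816
v -0.901 -0.439 0.544
v 0.024 -0.33 1.832
v -0.818 -0.667 0.503
v 0.107 -0.557 1.792
v -0.672 -0.843 0.413
v 0.254 -0.733 1.701
v -0.484 -0.94 0.287
v 0.441 -0.83 1.575
v -0.285 -0.943 0.144
v 0.641 -0.833 1.432
v -0.103 -0.852 0.005
v 0.822 -0.742 1.294
v 0.033 -0.681 -0.107
v 0.959 -0.571 1.181
v 0.612 1.118 -0.302
v 1.335 0.485 -0.025
v 0.908 1.842 0.582
v 1.579 0.936 -0.477
v 1.371 1.473 -0.847
v 0.807 1.843 -0.962
v 0.152 1.874 -0.767
v -0.288 1.551 -0.355
v -0.307 1.026 0.082
v 0.104 0.543 0.34
v 0.752 0.33 0.298
f 1 38 17
f 38 12 41
f 17 41 6
f 38 41 17
f 1 17 13
f 17 6 18
f 13 18 2
f 17 18 13
f 1 13 22
f 13 2 23
f 22 23 8
f 13 23 22
f 1 22 34
f 22 8 37
f 34 37 11
f 22 37 34
f 1 34 38
f 34 11 42
f 38 42 12
f 34 42 38
f 2 18 29
f 18 6 32
f 29 32 10
f 18 32 29
f 6 41 19
f 41 12 40
f 19 40 5
f 41 40 19
f 12 42 39
f 42 11 35
f 39 35 3
f 42 35 39
f 11 37 36
f 37 8 24
f 36 24 7
f 37 24 36
f 8 23 28
f 23 2 25
f 28 25 9
f 23 25 28
f 4 30 16
f 30 10 31
f 16 31 5
f 30 31 16
f 4 16 14
f 16 5 15
f 14 15 3
f 16 15 14
f 4 14 21
f 14 3 20
f 21 20 7
f 14 20 21
f 4 21 26
f 21 7 27
f 26 27 9
f 21 27 26
f 4 26 30
f 26 9 33
f 30 33 10
f 26 33 30
f 5 31 19
f 31 10 32
f 19 32 6
f 31 32 19
f 3 15 39
f 15 5 40
f 39 40 12
f 15 40 39
f 7 20 36
f 20 3 35
f 36 35 11
f 20 35 36
f 9 27 28
f 27 7 24
f 28 24 8
f 27 24 28
f 10 33 29
f 33 9 25
f 29 25 2
f 33 25 29
f 44 43 47
f 44 47 45
f 45 47 48
f 45 48 46
f 47 43 49
f 47 49 48
f 48 49 50
f 48 50 46
f 49 43 51
f 49 51 50
f 50 51 52
f 50 52 46
f 51 43 53
f 51 53 52
f 52 53 54
f 52 54 46
f 53 43 55
f 53 55 54
f 54 55 56
f 54 56 46
f 55 43 57
f 55 57 56
f 56 57 58
f 56 58 46
f 57 43 59
f 57 59 58
f 58 59 60
f 58 60 46
f 59 43 61
f 59 61 60
f 60 61 62
f 60 62 46
f 61 43 63
f 61 63 62
f 62 63 64
f 62 64 46
f 63 43 65
f 63 65 64
f 64 65 66
f 64 66 46
f 65 43 67
f 65 67 66
f 66 67 68
f 66 68 46
f 67 43 69
f 67 69 68
f 68 69 70
f 68 70 46
f 69 43 71
f 69 71 70
f 70 71 72
f 70 72 46
f 71 43 73
f 71 73 72
f 72 73 74
f 72 74 46
f 73 43 44
f 73 44 74
f 74 44 45
f 74 45 46
f 76 75 79
f 76 79 77
f 77 79 80
f 77 80 78
f 79 75 81
f 79 81 80
f 80 81 82
f 80 82 78
f 81 75 83
f 81 83 82
f 82 83 84
f 82 84 78
f 83 75 85
f 83 85 84
f 84 85 86
f 84 86 78
f 85 75 87
f 85 87 86
f 86 87 88
f 86 88 78
f 87 75 89
f 87 89 88
f 88 89 90
f 88 90 78
f 89 75 91
f 89 91 90
f 90 91 92
f 90 92 78
f 91 75 93
f 91 93 92
f 92 93 94
f 92 94 78
f 93 75 95
f 93 95 94
f 94 95 96
f 94 96 78
f 95 75 97
f 95 97 96
f 96 97 98
f 96 98 78
f 97 75 99
f 97 99 98
f 98 99 100
f 98 100 78
f 99 75 101
f 99 101 100
f 100 101 102
f 100 102 78
f 101 75 103
f 101 103 102
f 102 103 104
f 102 104 78
f 103 75 105
f 103 105 104
f 104 105 106
f 104 106 78
f 105 75 107
f 105 107 106
f 106 107 108
f 106 108 78
f 107 75 76
f 107 76 108
f 108 76 77
f 108 77 78
f 110 109 112
f 110 112 111
f 112 109 113
f 112 113 111
f 113 109 114
f 113 114 111
f 114 109 115
f 114 115 111
f 115 109 116
f 115 116 111
f 116 109 117
f 116 117 111
f 117 109 118
f 117 118 111
f 118 109 119
f 118 119 111
f 119 109 110
f 119 110 111



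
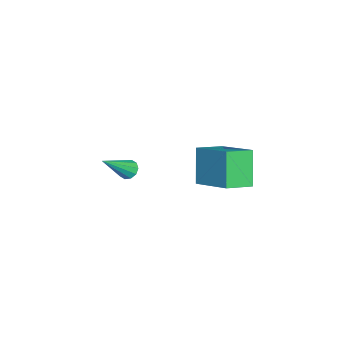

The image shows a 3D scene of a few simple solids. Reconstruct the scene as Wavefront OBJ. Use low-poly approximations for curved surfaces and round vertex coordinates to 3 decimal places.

v -2.73 -1.764 -0.321
v -2.382 -1.854 -0.682
v -1.63 -2.656 0.961
v -2.314 -1.577 -0.548
v -2.405 -1.371 -0.327
v -2.621 -1.316 -0.103
v -2.878 -1.432 0.037
v -3.079 -1.675 0.041
v -3.147 -1.952 -0.093
v -3.056 -2.157 -0.315
v -2.84 -2.212 -0.538
v -2.583 -2.096 -0.678
v 1.021 1.649 4.261
v 2.242 2.994 5.098
v 0.253 2.576 3.891
v 1.474 3.921 4.728
v 1.886 1.779 2.792
v 3.107 3.124 3.629
v 1.118 2.706 2.422
v 2.339 4.051 3.259
f 2 1 4
f 2 4 3
f 4 1 5
f 4 5 3
f 5 1 6
f 5 6 3
f 6 1 7
f 6 7 3
f 7 1 8
f 7 8 3
f 8 1 9
f 8 9 3
f 9 1 10
f 9 10 3
f 10 1 11
f 10 11 3
f 11 1 12
f 11 12 3
f 12 1 2
f 12 2 3
f 14 16 13
f 17 14 13
f 13 16 15
f 15 17 13
f 14 20 16
f 18 14 17
f 18 20 14
f 16 20 15
f 19 17 15
f 15 20 19
f 19 18 17
f 20 18 19



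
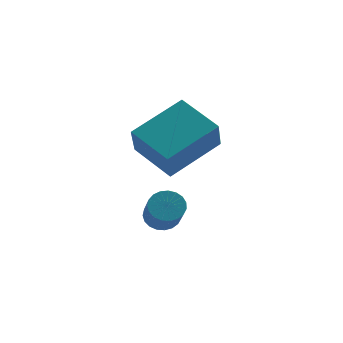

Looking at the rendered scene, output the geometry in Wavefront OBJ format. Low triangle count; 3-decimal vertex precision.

v -0.623 3.005 -2.161
v -0.661 2.299 -1.166
v -1.623 3.856 -1.596
v -1.662 3.15 -0.601
v 0.662 4.01 -1.399
v 0.623 3.304 -0.404
v -0.339 4.861 -0.834
v -0.377 4.155 0.161
v -0.875 3.493 -3.903
v -0.438 3.352 -4.147
v -0.248 2.407 -3.261
v -0.685 2.547 -3.017
v -0.365 3.499 -4.006
v -0.175 2.554 -3.119
v -0.381 3.645 -3.847
v -0.191 2.699 -2.961
v -0.482 3.764 -3.698
v -0.292 2.819 -2.811
v -0.651 3.837 -3.584
v -0.461 2.891 -2.698
v -0.859 3.85 -3.526
v -0.669 2.904 -2.639
v -1.07 3.801 -3.532
v -0.879 2.856 -2.646
v -1.247 3.699 -3.603
v -1.056 2.754 -2.717
v -1.359 3.561 -3.726
v -1.169 2.616 -2.84
v -1.388 3.412 -3.88
v -1.198 2.466 -2.993
v -1.329 3.276 -4.037
v -1.138 2.331 -3.15
v -1.19 3.178 -4.171
v -1 2.232 -3.285
v -0.998 3.134 -4.259
v -0.808 2.189 -3.373
v -0.784 3.152 -4.286
v -0.594 2.207 -3.399
v -0.586 3.23 -4.246
v -0.396 2.284 -3.36
f 2 4 1
f 5 2 1
f 1 4 3
f 3 5 1
f 2 8 4
f 6 2 5
f 6 8 2
f 4 8 3
f 7 5 3
f 3 8 7
f 7 6 5
f 8 6 7
f 10 9 13
f 10 13 11
f 11 13 14
f 11 14 12
f 13 9 15
f 13 15 14
f 14 15 16
f 14 16 12
f 15 9 17
f 15 17 16
f 16 17 18
f 16 18 12
f 17 9 19
f 17 19 18
f 18 19 20
f 18 20 12
f 19 9 21
f 19 21 20
f 20 21 22
f 20 22 12
f 21 9 23
f 21 23 22
f 22 23 24
f 22 24 12
f 23 9 25
f 23 25 24
f 24 25 26
f 24 26 12
f 25 9 27
f 25 27 26
f 26 27 28
f 26 28 12
f 27 9 29
f 27 29 28
f 28 29 30
f 28 30 12
f 29 9 31
f 29 31 30
f 30 31 32
f 30 32 12
f 31 9 33
f 31 33 32
f 32 33 34
f 32 34 12
f 33 9 35
f 33 35 34
f 34 35 36
f 34 36 12
f 35 9 37
f 35 37 36
f 36 37 38
f 36 38 12
f 37 9 39
f 37 39 38
f 38 39 40
f 38 40 12
f 39 9 10
f 39 10 40
f 40 10 11
f 40 11 12



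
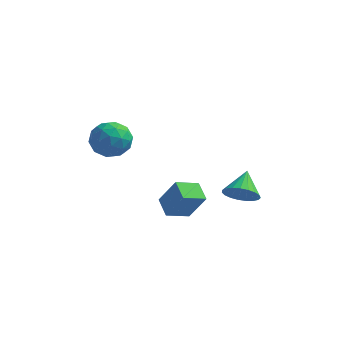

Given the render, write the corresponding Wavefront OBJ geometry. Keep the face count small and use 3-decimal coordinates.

v 3.044 -1.266 -0.866
v 4.03 -1.097 -1.007
v 2.936 0.106 0.026
v 3.859 -0.897 -1.335
v 3.547 -0.761 -1.581
v 3.149 -0.712 -1.704
v 2.732 -0.759 -1.682
v 2.369 -0.894 -1.519
v 2.123 -1.093 -1.243
v 2.036 -1.322 -0.902
v 2.123 -1.541 -0.555
v 2.37 -1.713 -0.261
v 2.733 -1.807 -0.072
v 3.15 -1.808 -0.02
v 3.548 -1.715 -0.115
v 3.86 -1.544 -0.34
v 4.03 -1.326 -0.655
v -3.851 -1.902 3.293
v -3.016 -2.483 3.907
v -3.764 -3.237 1.913
v -2.929 -3.818 2.527
v -4.045 -3.781 2.931
v -4.099 -2.955 3.785
v -2.681 -2.765 2.035
v -2.735 -1.939 2.889
v -2.293 -3.015 3.13
v -3.136 -3.643 3.684
v -3.644 -2.077 2.136
v -4.487 -2.705 2.69
v -3.441 -2.075 3.721
v -3.339 -3.645 2.099
v -3.995 -3.623 2.336
v -3.504 -3.964 2.697
v -4.078 -2.353 3.649
v -3.587 -2.694 4.01
v -4.192 -3.457 3.437
v -3.193 -3.026 1.81
v -2.702 -3.367 2.171
v -3.276 -1.756 3.123
v -2.785 -2.097 3.484
v -2.588 -2.263 2.383
v -2.525 -2.73 3.625
v -2.474 -3.514 2.814
v -2.328 -2.895 2.525
v -2.36 -2.41 3.027
v -3.021 -3.099 3.951
v -2.969 -3.883 3.139
v -3.625 -3.862 3.377
v -3.657 -3.377 3.879
v -2.595 -3.412 3.494
v -3.811 -1.837 2.681
v -3.759 -2.621 1.869
v -3.123 -2.343 1.941
v -3.155 -1.858 2.443
v -4.306 -2.206 3.006
v -4.255 -2.99 2.195
v -4.42 -3.31 2.793
v -4.452 -2.825 3.295
v -4.185 -2.308 2.326
v 0.725 -2.655 -2.138
v -0.184 -3.619 -1.628
v 0.02 -1.76 -1.7
v -0.888 -2.725 -1.19
v 1.648 -2.695 -0.57
v 0.74 -3.66 -0.06
v 0.944 -1.801 -0.132
v 0.035 -2.765 0.378
f 2 1 4
f 2 4 3
f 4 1 5
f 4 5 3
f 5 1 6
f 5 6 3
f 6 1 7
f 6 7 3
f 7 1 8
f 7 8 3
f 8 1 9
f 8 9 3
f 9 1 10
f 9 10 3
f 10 1 11
f 10 11 3
f 11 1 12
f 11 12 3
f 12 1 13
f 12 13 3
f 13 1 14
f 13 14 3
f 14 1 15
f 14 15 3
f 15 1 16
f 15 16 3
f 16 1 17
f 16 17 3
f 17 1 2
f 17 2 3
f 18 55 34
f 55 29 58
f 34 58 23
f 55 58 34
f 18 34 30
f 34 23 35
f 30 35 19
f 34 35 30
f 18 30 39
f 30 19 40
f 39 40 25
f 30 40 39
f 18 39 51
f 39 25 54
f 51 54 28
f 39 54 51
f 18 51 55
f 51 28 59
f 55 59 29
f 51 59 55
f 19 35 46
f 35 23 49
f 46 49 27
f 35 49 46
f 23 58 36
f 58 29 57
f 36 57 22
f 58 57 36
f 29 59 56
f 59 28 52
f 56 52 20
f 59 52 56
f 28 54 53
f 54 25 41
f 53 41 24
f 54 41 53
f 25 40 45
f 40 19 42
f 45 42 26
f 40 42 45
f 21 47 33
f 47 27 48
f 33 48 22
f 47 48 33
f 21 33 31
f 33 22 32
f 31 32 20
f 33 32 31
f 21 31 38
f 31 20 37
f 38 37 24
f 31 37 38
f 21 38 43
f 38 24 44
f 43 44 26
f 38 44 43
f 21 43 47
f 43 26 50
f 47 50 27
f 43 50 47
f 22 48 36
f 48 27 49
f 36 49 23
f 48 49 36
f 20 32 56
f 32 22 57
f 56 57 29
f 32 57 56
f 24 37 53
f 37 20 52
f 53 52 28
f 37 52 53
f 26 44 45
f 44 24 41
f 45 41 25
f 44 41 45
f 27 50 46
f 50 26 42
f 46 42 19
f 50 42 46
f 61 63 60
f 64 61 60
f 60 63 62
f 62 64 60
f 61 67 63
f 65 61 64
f 65 67 61
f 63 67 62
f 66 64 62
f 62 67 66
f 66 65 64
f 67 65 66



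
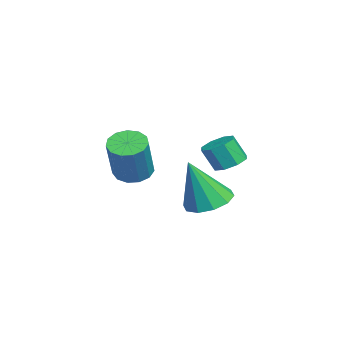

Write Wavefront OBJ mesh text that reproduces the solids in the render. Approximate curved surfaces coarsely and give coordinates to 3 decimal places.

v 1.144 1.57 -2.32
v 1.805 2.177 -2.174
v 1.376 0.87 -0.46
v 1.317 2.413 -2.024
v 0.762 2.326 -1.987
v 0.354 1.951 -2.077
v 0.246 1.43 -2.26
v 0.482 0.962 -2.465
v 0.971 0.727 -2.615
v 1.525 0.813 -2.652
v 1.934 1.189 -2.562
v 2.041 1.71 -2.379
v -0.862 2.392 -1.349
v -0.25 2.596 -1.209
v -0.306 2.132 -0.291
v -0.918 1.928 -0.431
v -0.603 2.927 -1.063
v -0.658 2.463 -0.145
v -1.107 2.945 -1.084
v -1.163 2.481 -0.166
v -1.468 2.639 -1.261
v -1.524 2.174 -0.343
v -1.474 2.188 -1.489
v -1.53 1.724 -0.571
v -1.122 1.857 -1.635
v -1.177 1.393 -0.717
v -0.617 1.839 -1.614
v -0.673 1.375 -0.696
v -0.256 2.146 -1.437
v -0.312 1.681 -0.519
v -3.062 -0.971 -2.512
v -2.44 -1.181 -2.893
v -1.475 -1.38 -1.21
v -2.098 -1.169 -0.828
v -2.419 -0.755 -2.855
v -1.455 -0.954 -1.171
v -2.603 -0.398 -2.707
v -1.639 -0.596 -1.024
v -2.933 -0.222 -2.498
v -1.968 -0.421 -0.814
v -3.303 -0.284 -2.292
v -2.339 -0.483 -0.609
v -3.597 -0.564 -2.157
v -2.633 -0.763 -0.474
v -3.722 -0.973 -2.134
v -2.757 -1.172 -0.451
v -3.637 -1.382 -2.231
v -2.672 -1.58 -0.548
v -3.369 -1.66 -2.417
v -2.405 -1.858 -0.734
v -3.004 -1.719 -2.633
v -2.04 -1.917 -0.95
v -2.658 -1.54 -2.811
v -1.693 -1.739 -1.127
f 2 1 4
f 2 4 3
f 4 1 5
f 4 5 3
f 5 1 6
f 5 6 3
f 6 1 7
f 6 7 3
f 7 1 8
f 7 8 3
f 8 1 9
f 8 9 3
f 9 1 10
f 9 10 3
f 10 1 11
f 10 11 3
f 11 1 12
f 11 12 3
f 12 1 2
f 12 2 3
f 14 13 17
f 14 17 15
f 15 17 18
f 15 18 16
f 17 13 19
f 17 19 18
f 18 19 20
f 18 20 16
f 19 13 21
f 19 21 20
f 20 21 22
f 20 22 16
f 21 13 23
f 21 23 22
f 22 23 24
f 22 24 16
f 23 13 25
f 23 25 24
f 24 25 26
f 24 26 16
f 25 13 27
f 25 27 26
f 26 27 28
f 26 28 16
f 27 13 29
f 27 29 28
f 28 29 30
f 28 30 16
f 29 13 14
f 29 14 30
f 30 14 15
f 30 15 16
f 32 31 35
f 32 35 33
f 33 35 36
f 33 36 34
f 35 31 37
f 35 37 36
f 36 37 38
f 36 38 34
f 37 31 39
f 37 39 38
f 38 39 40
f 38 40 34
f 39 31 41
f 39 41 40
f 40 41 42
f 40 42 34
f 41 31 43
f 41 43 42
f 42 43 44
f 42 44 34
f 43 31 45
f 43 45 44
f 44 45 46
f 44 46 34
f 45 31 47
f 45 47 46
f 46 47 48
f 46 48 34
f 47 31 49
f 47 49 48
f 48 49 50
f 48 50 34
f 49 31 51
f 49 51 50
f 50 51 52
f 50 52 34
f 51 31 53
f 51 53 52
f 52 53 54
f 52 54 34
f 53 31 32
f 53 32 54
f 54 32 33
f 54 33 34



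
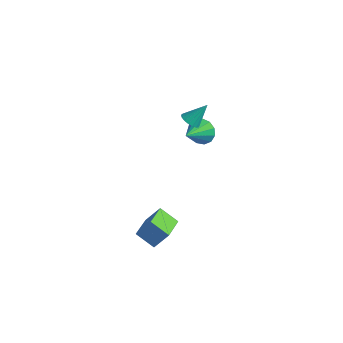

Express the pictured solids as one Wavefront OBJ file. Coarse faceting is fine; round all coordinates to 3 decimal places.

v -2.189 2.576 1.732
v -1.636 2.769 1.386
v -1.731 3.484 2.968
v -1.86 2.991 1.306
v -2.159 3.119 1.323
v -2.465 3.121 1.434
v -2.707 2.999 1.613
v -2.831 2.78 1.82
v -2.808 2.515 2.006
v -2.642 2.263 2.13
v -2.373 2.083 2.162
v -2.062 2.016 2.096
v -1.779 2.078 1.947
v -1.59 2.253 1.748
v -1.539 2.503 1.546
v -3.303 4.364 -0.831
v -3.052 4.797 -0.012
v -2.817 2.756 -0.129
v -3.573 4.662 0.041
v -4.008 4.433 -0.183
v -4.22 4.182 -0.613
v -4.14 3.988 -1.112
v -3.795 3.914 -1.521
v -3.293 3.983 -1.712
v -2.795 4.172 -1.622
v -2.457 4.423 -1.281
v -2.389 4.655 -0.797
v -2.61 4.794 -0.324
v 0.994 -3.27 -2.086
v 1.518 -2.632 -1.019
v 1.977 -2.772 -2.867
v 2.501 -2.134 -1.799
v 2.079 -4.806 -1.701
v 2.603 -4.168 -0.633
v 3.062 -4.308 -2.481
v 3.586 -3.67 -1.414
f 2 1 4
f 2 4 3
f 4 1 5
f 4 5 3
f 5 1 6
f 5 6 3
f 6 1 7
f 6 7 3
f 7 1 8
f 7 8 3
f 8 1 9
f 8 9 3
f 9 1 10
f 9 10 3
f 10 1 11
f 10 11 3
f 11 1 12
f 11 12 3
f 12 1 13
f 12 13 3
f 13 1 14
f 13 14 3
f 14 1 15
f 14 15 3
f 15 1 2
f 15 2 3
f 17 16 19
f 17 19 18
f 19 16 20
f 19 20 18
f 20 16 21
f 20 21 18
f 21 16 22
f 21 22 18
f 22 16 23
f 22 23 18
f 23 16 24
f 23 24 18
f 24 16 25
f 24 25 18
f 25 16 26
f 25 26 18
f 26 16 27
f 26 27 18
f 27 16 28
f 27 28 18
f 28 16 17
f 28 17 18
f 30 32 29
f 33 30 29
f 29 32 31
f 31 33 29
f 30 36 32
f 34 30 33
f 34 36 30
f 32 36 31
f 35 33 31
f 31 36 35
f 35 34 33
f 36 34 35



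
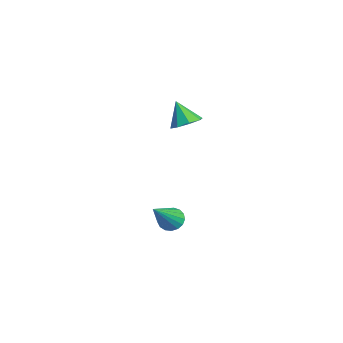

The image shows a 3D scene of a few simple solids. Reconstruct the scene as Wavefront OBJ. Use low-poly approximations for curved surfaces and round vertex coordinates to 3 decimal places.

v -2.601 3.338 -2.03
v -1.996 3.256 -1.688
v -3.199 3.102 -1.03
v -2.172 3.762 -1.674
v -2.6 4.019 -1.869
v -3.028 3.878 -2.158
v -3.206 3.421 -2.373
v -3.029 2.915 -2.387
v -2.602 2.657 -2.192
v -2.174 2.799 -1.903
v 2.319 0.904 -3.977
v 2.548 0.584 -4.361
v 3.261 -0.144 -2.543
v 2.721 0.78 -4.331
v 2.802 1.005 -4.22
v 2.772 1.206 -4.053
v 2.639 1.339 -3.869
v 2.432 1.371 -3.709
v 2.199 1.297 -3.611
v 1.994 1.133 -3.596
v 1.863 0.916 -3.668
v 1.837 0.697 -3.812
v 1.921 0.525 -3.992
v 2.096 0.44 -4.17
v 2.322 0.461 -4.303
f 2 1 4
f 2 4 3
f 4 1 5
f 4 5 3
f 5 1 6
f 5 6 3
f 6 1 7
f 6 7 3
f 7 1 8
f 7 8 3
f 8 1 9
f 8 9 3
f 9 1 10
f 9 10 3
f 10 1 2
f 10 2 3
f 12 11 14
f 12 14 13
f 14 11 15
f 14 15 13
f 15 11 16
f 15 16 13
f 16 11 17
f 16 17 13
f 17 11 18
f 17 18 13
f 18 11 19
f 18 19 13
f 19 11 20
f 19 20 13
f 20 11 21
f 20 21 13
f 21 11 22
f 21 22 13
f 22 11 23
f 22 23 13
f 23 11 24
f 23 24 13
f 24 11 25
f 24 25 13
f 25 11 12
f 25 12 13



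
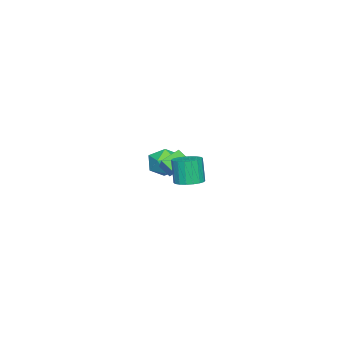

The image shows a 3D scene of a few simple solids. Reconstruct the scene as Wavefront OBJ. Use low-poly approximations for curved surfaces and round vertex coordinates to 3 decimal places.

v -0.988 -2.16 -2.363
v -1.107 -2.806 -1.808
v -1.773 -1.533 -1.802
v -1.892 -2.179 -1.247
v 0.512 -1.381 -1.133
v 0.393 -2.027 -0.578
v -0.273 -0.754 -0.572
v -0.392 -1.4 -0.017
v 3.09 0.644 -0.361
v 3.683 1.111 -0.163
v 3.403 0.862 1.259
v 2.81 0.396 1.061
v 3.414 1.33 -0.177
v 3.134 1.081 1.244
v 3.08 1.413 -0.228
v 2.801 1.164 1.193
v 2.749 1.344 -0.306
v 2.469 1.095 1.116
v 2.485 1.136 -0.394
v 2.206 0.888 1.028
v 2.341 0.831 -0.476
v 2.061 0.582 0.946
v 2.346 0.489 -0.534
v 2.066 0.24 0.887
v 2.497 0.178 -0.559
v 2.217 -0.071 0.863
v 2.766 -0.041 -0.544
v 2.486 -0.29 0.877
v 3.099 -0.124 -0.493
v 2.82 -0.373 0.928
v 3.431 -0.055 -0.416
v 3.151 -0.304 1.006
v 3.694 0.152 -0.328
v 3.415 -0.096 1.094
v 3.839 0.458 -0.246
v 3.559 0.209 1.176
v 3.834 0.8 -0.187
v 3.554 0.551 1.234
v -3.654 -2.895 -2.493
v -3.182 -3.255 -3.36
v -4.738 -4.205 -2.54
v -4.266 -4.565 -3.407
v -3.762 -4.593 -2.485
v -3.092 -3.783 -2.456
v -4.828 -3.677 -3.444
v -4.158 -2.867 -3.415
v -3.907 -3.738 -3.949
v -3.249 -4.304 -3.356
v -4.671 -3.156 -2.544
v -4.013 -3.722 -1.951
f 2 4 1
f 5 2 1
f 1 4 3
f 3 5 1
f 2 8 4
f 6 2 5
f 6 8 2
f 4 8 3
f 7 5 3
f 3 8 7
f 7 6 5
f 8 6 7
f 10 9 13
f 10 13 11
f 11 13 14
f 11 14 12
f 13 9 15
f 13 15 14
f 14 15 16
f 14 16 12
f 15 9 17
f 15 17 16
f 16 17 18
f 16 18 12
f 17 9 19
f 17 19 18
f 18 19 20
f 18 20 12
f 19 9 21
f 19 21 20
f 20 21 22
f 20 22 12
f 21 9 23
f 21 23 22
f 22 23 24
f 22 24 12
f 23 9 25
f 23 25 24
f 24 25 26
f 24 26 12
f 25 9 27
f 25 27 26
f 26 27 28
f 26 28 12
f 27 9 29
f 27 29 28
f 28 29 30
f 28 30 12
f 29 9 31
f 29 31 30
f 30 31 32
f 30 32 12
f 31 9 33
f 31 33 32
f 32 33 34
f 32 34 12
f 33 9 35
f 33 35 34
f 34 35 36
f 34 36 12
f 35 9 37
f 35 37 36
f 36 37 38
f 36 38 12
f 37 9 10
f 37 10 38
f 38 10 11
f 38 11 12
f 39 50 44
f 39 44 40
f 39 40 46
f 39 46 49
f 39 49 50
f 40 44 48
f 44 50 43
f 50 49 41
f 49 46 45
f 46 40 47
f 42 48 43
f 42 43 41
f 42 41 45
f 42 45 47
f 42 47 48
f 43 48 44
f 41 43 50
f 45 41 49
f 47 45 46
f 48 47 40



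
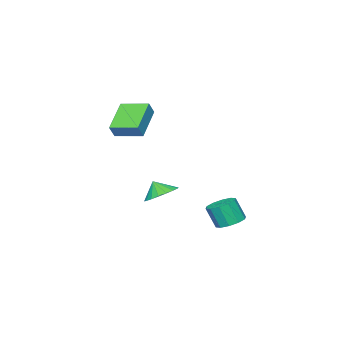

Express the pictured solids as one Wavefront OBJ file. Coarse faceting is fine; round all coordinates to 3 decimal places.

v 1.704 -4.162 3.324
v 2.182 -4.103 4.072
v 1.163 -2.587 3.543
v 1.641 -2.527 4.292
v 3.419 -3.413 2.168
v 3.897 -3.353 2.917
v 2.878 -1.837 2.388
v 3.356 -1.778 3.136
v -0.918 1.126 -4.397
v -0.175 1.626 -4.311
v 0.041 1.075 -2.976
v -0.702 0.574 -3.063
v -0.605 1.922 -4.119
v -0.389 1.371 -2.784
v -1.155 1.914 -4.033
v -0.938 1.363 -2.699
v -1.614 1.605 -4.087
v -1.398 1.053 -2.752
v -1.807 1.112 -4.259
v -1.591 0.561 -2.924
v -1.661 0.625 -4.484
v -1.445 0.074 -3.149
v -1.231 0.329 -4.676
v -1.015 -0.222 -3.341
v -0.682 0.337 -4.761
v -0.465 -0.214 -3.427
v -0.222 0.647 -4.708
v -0.006 0.095 -3.373
v -0.029 1.139 -4.536
v 0.187 0.588 -3.201
v 0.756 -2.432 -2.743
v 1.771 -2.636 -2.971
v 0.844 -2.988 -1.857
v 1.798 -2.236 -2.723
v 1.619 -1.875 -2.478
v 1.268 -1.624 -2.286
v 0.817 -1.533 -2.185
v 0.353 -1.62 -2.194
v -0.03 -1.868 -2.312
v -0.258 -2.227 -2.515
v -0.285 -2.627 -2.763
v -0.106 -2.989 -3.008
v 0.244 -3.24 -3.2
v 0.696 -3.331 -3.301
v 1.16 -3.244 -3.292
v 1.543 -2.996 -3.175
f 2 4 1
f 5 2 1
f 1 4 3
f 3 5 1
f 2 8 4
f 6 2 5
f 6 8 2
f 4 8 3
f 7 5 3
f 3 8 7
f 7 6 5
f 8 6 7
f 10 9 13
f 10 13 11
f 11 13 14
f 11 14 12
f 13 9 15
f 13 15 14
f 14 15 16
f 14 16 12
f 15 9 17
f 15 17 16
f 16 17 18
f 16 18 12
f 17 9 19
f 17 19 18
f 18 19 20
f 18 20 12
f 19 9 21
f 19 21 20
f 20 21 22
f 20 22 12
f 21 9 23
f 21 23 22
f 22 23 24
f 22 24 12
f 23 9 25
f 23 25 24
f 24 25 26
f 24 26 12
f 25 9 27
f 25 27 26
f 26 27 28
f 26 28 12
f 27 9 29
f 27 29 28
f 28 29 30
f 28 30 12
f 29 9 10
f 29 10 30
f 30 10 11
f 30 11 12
f 32 31 34
f 32 34 33
f 34 31 35
f 34 35 33
f 35 31 36
f 35 36 33
f 36 31 37
f 36 37 33
f 37 31 38
f 37 38 33
f 38 31 39
f 38 39 33
f 39 31 40
f 39 40 33
f 40 31 41
f 40 41 33
f 41 31 42
f 41 42 33
f 42 31 43
f 42 43 33
f 43 31 44
f 43 44 33
f 44 31 45
f 44 45 33
f 45 31 46
f 45 46 33
f 46 31 32
f 46 32 33



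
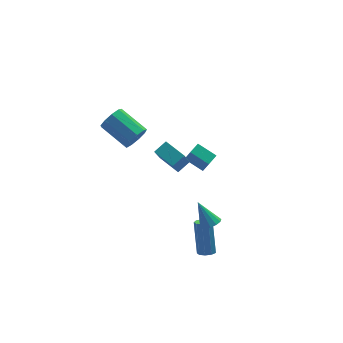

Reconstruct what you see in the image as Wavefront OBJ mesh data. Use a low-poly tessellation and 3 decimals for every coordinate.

v -3.058 0.482 3.347
v -2.712 0.974 2.747
v -3.616 2.591 3.553
v -3.962 2.098 4.153
v -3.228 0.775 2.568
v -4.132 2.392 3.374
v -3.665 0.439 2.753
v -4.569 2.055 3.559
v -3.817 0.122 3.216
v -4.721 1.739 4.023
v -3.614 -0.026 3.741
v -4.518 1.591 4.547
v -3.151 0.063 4.081
v -4.055 1.68 4.887
v -2.645 0.349 4.078
v -3.549 1.965 4.884
v -2.331 0.696 3.732
v -3.235 2.312 4.538
v -2.358 0.943 3.207
v -3.262 2.56 4.013
v -0.61 -4.073 -4.098
v -0.063 -4.092 -4.152
v 0.157 -3.066 -2.275
v -0.39 -3.047 -2.222
v -0.197 -3.777 -4.309
v 0.024 -2.751 -2.432
v -0.524 -3.6 -4.367
v -0.304 -2.575 -2.49
v -0.892 -3.645 -4.299
v -0.671 -2.619 -2.422
v -1.127 -3.89 -4.138
v -0.907 -2.864 -2.261
v -1.121 -4.22 -3.958
v -0.901 -3.194 -2.081
v -0.876 -4.482 -3.844
v -0.655 -3.456 -1.967
v -0.506 -4.552 -3.849
v -0.286 -3.526 -1.972
v -0.185 -4.398 -3.971
v 0.035 -3.372 -2.094
v 2.31 3.456 -4.502
v 2.438 2.858 -3.321
v 1.511 4.433 -3.921
v 1.639 3.836 -2.74
v 3.001 3.924 -4.34
v 3.129 3.327 -3.159
v 2.202 4.902 -3.759
v 2.33 4.304 -2.578
v -0.739 0.756 -0.365
v 0.092 1.004 0.091
v -1.32 2.175 -0.079
v -0.489 2.423 0.377
v -0.211 1.217 -1.577
v 0.62 1.465 -1.121
v -0.792 2.636 -1.291
v 0.039 2.884 -0.835
v -0.428 -4.17 -1.281
v 0.191 -4.216 -1.055
v -0.852 -3.29 0.061
v 0.177 -3.907 -1.262
v -0.028 -3.682 -1.475
v -0.361 -3.611 -1.626
v -0.714 -3.719 -1.668
v -0.977 -3.969 -1.587
v -1.065 -4.283 -1.408
v -0.951 -4.562 -1.19
v -0.671 -4.716 -1
v -0.313 -4.696 -0.9
v 0.008 -4.51 -0.92
f 2 1 5
f 2 5 3
f 3 5 6
f 3 6 4
f 5 1 7
f 5 7 6
f 6 7 8
f 6 8 4
f 7 1 9
f 7 9 8
f 8 9 10
f 8 10 4
f 9 1 11
f 9 11 10
f 10 11 12
f 10 12 4
f 11 1 13
f 11 13 12
f 12 13 14
f 12 14 4
f 13 1 15
f 13 15 14
f 14 15 16
f 14 16 4
f 15 1 17
f 15 17 16
f 16 17 18
f 16 18 4
f 17 1 19
f 17 19 18
f 18 19 20
f 18 20 4
f 19 1 2
f 19 2 20
f 20 2 3
f 20 3 4
f 22 21 25
f 22 25 23
f 23 25 26
f 23 26 24
f 25 21 27
f 25 27 26
f 26 27 28
f 26 28 24
f 27 21 29
f 27 29 28
f 28 29 30
f 28 30 24
f 29 21 31
f 29 31 30
f 30 31 32
f 30 32 24
f 31 21 33
f 31 33 32
f 32 33 34
f 32 34 24
f 33 21 35
f 33 35 34
f 34 35 36
f 34 36 24
f 35 21 37
f 35 37 36
f 36 37 38
f 36 38 24
f 37 21 39
f 37 39 38
f 38 39 40
f 38 40 24
f 39 21 22
f 39 22 40
f 40 22 23
f 40 23 24
f 42 44 41
f 45 42 41
f 41 44 43
f 43 45 41
f 42 48 44
f 46 42 45
f 46 48 42
f 44 48 43
f 47 45 43
f 43 48 47
f 47 46 45
f 48 46 47
f 50 52 49
f 53 50 49
f 49 52 51
f 51 53 49
f 50 56 52
f 54 50 53
f 54 56 50
f 52 56 51
f 55 53 51
f 51 56 55
f 55 54 53
f 56 54 55
f 58 57 60
f 58 60 59
f 60 57 61
f 60 61 59
f 61 57 62
f 61 62 59
f 62 57 63
f 62 63 59
f 63 57 64
f 63 64 59
f 64 57 65
f 64 65 59
f 65 57 66
f 65 66 59
f 66 57 67
f 66 67 59
f 67 57 68
f 67 68 59
f 68 57 69
f 68 69 59
f 69 57 58
f 69 58 59



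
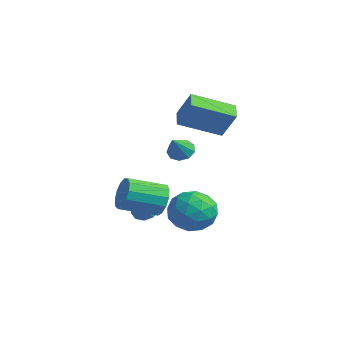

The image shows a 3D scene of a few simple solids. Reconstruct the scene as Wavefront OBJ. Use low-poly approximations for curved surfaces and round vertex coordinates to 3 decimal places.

v -0.968 -0.498 1.239
v -1.741 -0.043 1.608
v -0.258 1.349 0.452
v -1.031 1.804 0.82
v -0.209 -0.244 2.52
v -0.982 0.211 2.888
v 0.501 1.603 1.732
v -0.272 2.058 2.101
v 2.116 -3.079 -1.745
v 2.563 -2.982 -1.04
v 2.071 -4.565 -0.511
v 1.624 -4.661 -1.215
v 2.13 -2.816 -0.947
v 1.638 -4.399 -0.418
v 1.692 -2.734 -1.107
v 1.2 -4.316 -0.578
v 1.389 -2.761 -1.469
v 0.897 -4.343 -0.94
v 1.317 -2.889 -1.919
v 0.825 -4.471 -1.39
v 1.498 -3.077 -2.314
v 1.006 -4.66 -1.784
v 1.876 -3.266 -2.528
v 1.384 -4.849 -1.998
v 2.33 -3.395 -2.493
v 1.838 -4.978 -1.963
v 2.716 -3.424 -2.22
v 2.224 -5.007 -1.691
v 2.911 -3.343 -1.797
v 2.42 -4.926 -1.268
v 2.854 -3.178 -1.357
v 2.363 -4.761 -0.828
v 1.043 -1.186 -2.528
v 1.799 -0.599 -3.159
v 2.301 -2.521 -2.261
v 3.057 -1.934 -2.892
v 2.738 -1.538 -1.865
v 1.96 -0.713 -2.03
v 2.14 -2.407 -3.39
v 1.362 -1.582 -3.555
v 2.476 -1.354 -3.692
v 2.847 -0.817 -2.749
v 1.253 -2.303 -2.671
v 1.624 -1.766 -1.728
v 1.31 -0.775 -2.867
v 2.79 -2.345 -2.553
v 2.602 -2.112 -1.95
v 3.047 -1.767 -2.321
v 1.405 -0.842 -2.203
v 1.849 -0.497 -2.574
v 2.402 -1.049 -1.814
v 2.251 -2.623 -2.846
v 2.695 -2.278 -3.217
v 1.053 -1.353 -3.099
v 1.498 -1.008 -3.47
v 1.698 -2.071 -3.606
v 2.153 -0.874 -3.551
v 2.893 -1.659 -3.394
v 2.353 -1.937 -3.687
v 1.896 -1.452 -3.784
v 2.37 -0.558 -2.997
v 3.11 -1.343 -2.84
v 2.923 -1.11 -2.236
v 2.466 -0.625 -2.333
v 2.769 -1.002 -3.31
v 0.99 -1.777 -2.58
v 1.73 -2.562 -2.423
v 1.634 -2.495 -3.087
v 1.177 -2.01 -3.184
v 1.207 -1.461 -2.026
v 1.947 -2.246 -1.869
v 2.204 -1.668 -1.636
v 1.747 -1.183 -1.733
v 1.331 -2.118 -2.11
v -1.319 -1.901 -3.68
v -0.78 -1.526 -3.614
v -0.781 -2.839 -2.76
v -1.091 -1.406 -3.309
v -1.508 -1.517 -3.178
v -1.837 -1.808 -3.282
v -1.924 -2.143 -3.573
v -1.728 -2.365 -3.913
v -1.34 -2.37 -4.145
v -0.943 -2.155 -4.159
v -0.722 -1.822 -3.95
v -1.36 -0.057 -0.489
v -0.837 0.328 -0.505
v -0.74 -0.863 0.429
v -1.119 0.468 -0.192
v -1.514 0.362 -0.017
v -1.837 0.06 -0.063
v -1.937 -0.297 -0.309
v -1.767 -0.542 -0.639
v -1.407 -0.56 -0.899
v -1.025 -0.343 -0.967
v -0.8 0.007 -0.811
f 2 4 1
f 5 2 1
f 1 4 3
f 3 5 1
f 2 8 4
f 6 2 5
f 6 8 2
f 4 8 3
f 7 5 3
f 3 8 7
f 7 6 5
f 8 6 7
f 10 9 13
f 10 13 11
f 11 13 14
f 11 14 12
f 13 9 15
f 13 15 14
f 14 15 16
f 14 16 12
f 15 9 17
f 15 17 16
f 16 17 18
f 16 18 12
f 17 9 19
f 17 19 18
f 18 19 20
f 18 20 12
f 19 9 21
f 19 21 20
f 20 21 22
f 20 22 12
f 21 9 23
f 21 23 22
f 22 23 24
f 22 24 12
f 23 9 25
f 23 25 24
f 24 25 26
f 24 26 12
f 25 9 27
f 25 27 26
f 26 27 28
f 26 28 12
f 27 9 29
f 27 29 28
f 28 29 30
f 28 30 12
f 29 9 31
f 29 31 30
f 30 31 32
f 30 32 12
f 31 9 10
f 31 10 32
f 32 10 11
f 32 11 12
f 33 70 49
f 70 44 73
f 49 73 38
f 70 73 49
f 33 49 45
f 49 38 50
f 45 50 34
f 49 50 45
f 33 45 54
f 45 34 55
f 54 55 40
f 45 55 54
f 33 54 66
f 54 40 69
f 66 69 43
f 54 69 66
f 33 66 70
f 66 43 74
f 70 74 44
f 66 74 70
f 34 50 61
f 50 38 64
f 61 64 42
f 50 64 61
f 38 73 51
f 73 44 72
f 51 72 37
f 73 72 51
f 44 74 71
f 74 43 67
f 71 67 35
f 74 67 71
f 43 69 68
f 69 40 56
f 68 56 39
f 69 56 68
f 40 55 60
f 55 34 57
f 60 57 41
f 55 57 60
f 36 62 48
f 62 42 63
f 48 63 37
f 62 63 48
f 36 48 46
f 48 37 47
f 46 47 35
f 48 47 46
f 36 46 53
f 46 35 52
f 53 52 39
f 46 52 53
f 36 53 58
f 53 39 59
f 58 59 41
f 53 59 58
f 36 58 62
f 58 41 65
f 62 65 42
f 58 65 62
f 37 63 51
f 63 42 64
f 51 64 38
f 63 64 51
f 35 47 71
f 47 37 72
f 71 72 44
f 47 72 71
f 39 52 68
f 52 35 67
f 68 67 43
f 52 67 68
f 41 59 60
f 59 39 56
f 60 56 40
f 59 56 60
f 42 65 61
f 65 41 57
f 61 57 34
f 65 57 61
f 76 75 78
f 76 78 77
f 78 75 79
f 78 79 77
f 79 75 80
f 79 80 77
f 80 75 81
f 80 81 77
f 81 75 82
f 81 82 77
f 82 75 83
f 82 83 77
f 83 75 84
f 83 84 77
f 84 75 85
f 84 85 77
f 85 75 76
f 85 76 77
f 87 86 89
f 87 89 88
f 89 86 90
f 89 90 88
f 90 86 91
f 90 91 88
f 91 86 92
f 91 92 88
f 92 86 93
f 92 93 88
f 93 86 94
f 93 94 88
f 94 86 95
f 94 95 88
f 95 86 96
f 95 96 88
f 96 86 87
f 96 87 88



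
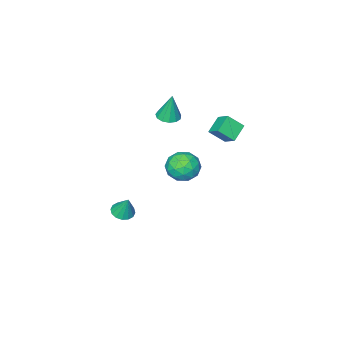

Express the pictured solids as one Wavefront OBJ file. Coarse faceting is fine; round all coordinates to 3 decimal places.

v 2.303 -1.403 -4.312
v 2.813 -1.807 -4.155
v 2.337 -0.877 -3.068
v 2.961 -1.52 -4.28
v 2.933 -1.201 -4.414
v 2.736 -0.937 -4.521
v 2.423 -0.797 -4.571
v 2.077 -0.819 -4.552
v 1.792 -0.998 -4.468
v 1.644 -1.285 -4.343
v 1.672 -1.604 -4.209
v 1.869 -1.869 -4.102
v 2.182 -2.009 -4.052
v 2.528 -1.986 -4.071
v 0.491 2.634 0.334
v 1.276 2.381 0.879
v 0.344 1.119 -0.159
v 1.129 0.866 0.386
v 0.284 1.127 0.828
v 0.375 2.063 1.132
v 1.245 1.437 -0.412
v 1.336 2.373 -0.108
v 1.742 1.641 0.418
v 1.148 1.449 1.184
v 0.472 2.051 -0.464
v -0.122 1.859 0.302
v 0.896 2.64 0.649
v 0.724 0.86 0.071
v 0.227 1.013 0.33
v 0.688 0.864 0.65
v 0.367 2.453 0.798
v 0.828 2.305 1.119
v 0.245 1.568 1.089
v 0.792 1.195 -0.399
v 1.253 1.047 -0.078
v 0.932 2.636 0.07
v 1.393 2.487 0.39
v 1.375 1.932 -0.369
v 1.631 2.057 0.699
v 1.545 1.166 0.409
v 1.614 1.502 -0.06
v 1.667 2.052 0.119
v 1.282 1.944 1.149
v 1.196 1.054 0.86
v 0.7 1.207 1.119
v 0.753 1.757 1.298
v 1.556 1.509 0.878
v 0.424 2.446 -0.14
v 0.338 1.556 -0.429
v 0.867 1.743 -0.578
v 0.92 2.293 -0.399
v 0.075 2.334 0.311
v -0.011 1.443 0.021
v -0.047 1.448 0.601
v 0.006 1.998 0.78
v 0.064 1.991 -0.158
v -0.845 3.087 2.254
v -1.753 2.793 2.821
v -0.764 3.905 2.807
v -1.673 3.611 3.373
v -0.207 2.529 2.987
v -1.116 2.235 3.553
v -0.127 3.347 3.539
v -1.035 3.053 4.106
v -0.285 -0.732 2.456
v 0.347 -0.484 2.435
v -0.335 -0.468 4.104
v 0.112 -0.186 2.38
v -0.249 -0.062 2.349
v -0.621 -0.15 2.352
v -0.888 -0.424 2.388
v -0.963 -0.795 2.446
v -0.823 -1.146 2.506
v -0.512 -1.366 2.551
v -0.13 -1.385 2.565
v 0.203 -1.197 2.545
v 0.381 -0.861 2.496
f 2 1 4
f 2 4 3
f 4 1 5
f 4 5 3
f 5 1 6
f 5 6 3
f 6 1 7
f 6 7 3
f 7 1 8
f 7 8 3
f 8 1 9
f 8 9 3
f 9 1 10
f 9 10 3
f 10 1 11
f 10 11 3
f 11 1 12
f 11 12 3
f 12 1 13
f 12 13 3
f 13 1 14
f 13 14 3
f 14 1 2
f 14 2 3
f 15 52 31
f 52 26 55
f 31 55 20
f 52 55 31
f 15 31 27
f 31 20 32
f 27 32 16
f 31 32 27
f 15 27 36
f 27 16 37
f 36 37 22
f 27 37 36
f 15 36 48
f 36 22 51
f 48 51 25
f 36 51 48
f 15 48 52
f 48 25 56
f 52 56 26
f 48 56 52
f 16 32 43
f 32 20 46
f 43 46 24
f 32 46 43
f 20 55 33
f 55 26 54
f 33 54 19
f 55 54 33
f 26 56 53
f 56 25 49
f 53 49 17
f 56 49 53
f 25 51 50
f 51 22 38
f 50 38 21
f 51 38 50
f 22 37 42
f 37 16 39
f 42 39 23
f 37 39 42
f 18 44 30
f 44 24 45
f 30 45 19
f 44 45 30
f 18 30 28
f 30 19 29
f 28 29 17
f 30 29 28
f 18 28 35
f 28 17 34
f 35 34 21
f 28 34 35
f 18 35 40
f 35 21 41
f 40 41 23
f 35 41 40
f 18 40 44
f 40 23 47
f 44 47 24
f 40 47 44
f 19 45 33
f 45 24 46
f 33 46 20
f 45 46 33
f 17 29 53
f 29 19 54
f 53 54 26
f 29 54 53
f 21 34 50
f 34 17 49
f 50 49 25
f 34 49 50
f 23 41 42
f 41 21 38
f 42 38 22
f 41 38 42
f 24 47 43
f 47 23 39
f 43 39 16
f 47 39 43
f 58 60 57
f 61 58 57
f 57 60 59
f 59 61 57
f 58 64 60
f 62 58 61
f 62 64 58
f 60 64 59
f 63 61 59
f 59 64 63
f 63 62 61
f 64 62 63
f 66 65 68
f 66 68 67
f 68 65 69
f 68 69 67
f 69 65 70
f 69 70 67
f 70 65 71
f 70 71 67
f 71 65 72
f 71 72 67
f 72 65 73
f 72 73 67
f 73 65 74
f 73 74 67
f 74 65 75
f 74 75 67
f 75 65 76
f 75 76 67
f 76 65 77
f 76 77 67
f 77 65 66
f 77 66 67

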